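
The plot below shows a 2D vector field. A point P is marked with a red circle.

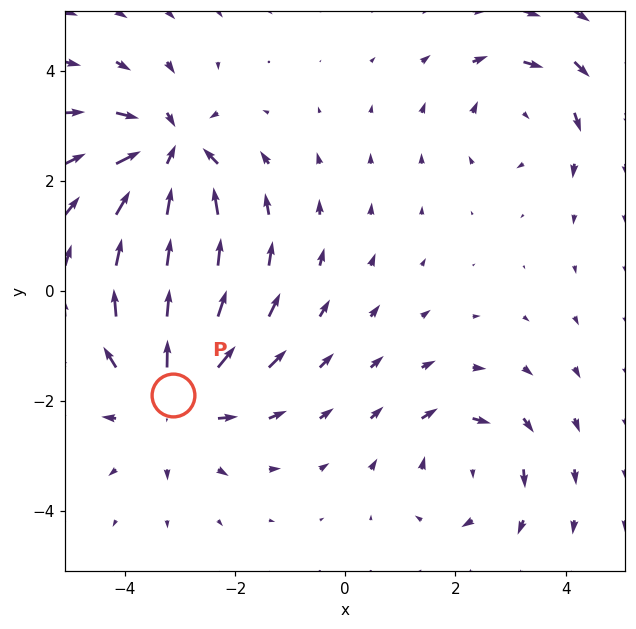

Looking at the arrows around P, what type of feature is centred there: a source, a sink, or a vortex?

source

At P (-3.1, -1.9) the arrows spread outward. Divergence about +4, curl ≈0 — positive divergence with near-zero curl is a source.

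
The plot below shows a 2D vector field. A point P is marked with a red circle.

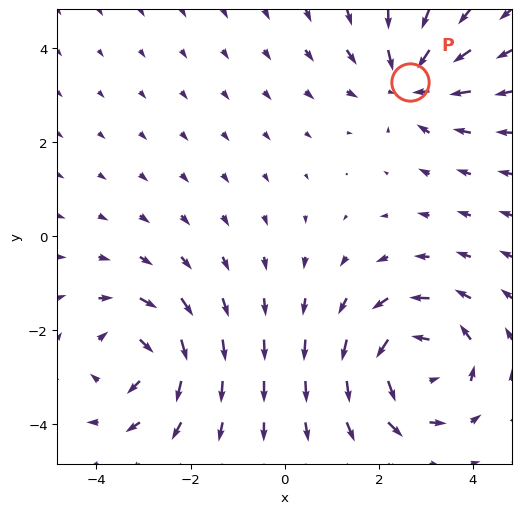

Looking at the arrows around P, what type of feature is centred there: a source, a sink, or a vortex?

sink

At P (2.7, 3.3) the arrows converge inward. Divergence about -4, curl ≈0 — negative divergence with near-zero curl is a sink.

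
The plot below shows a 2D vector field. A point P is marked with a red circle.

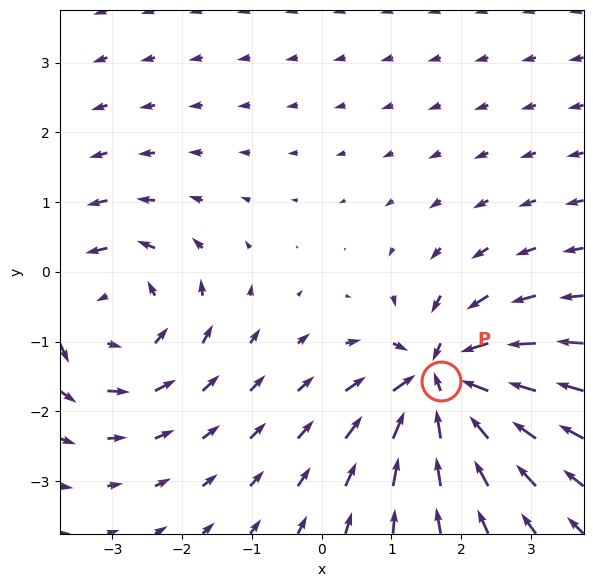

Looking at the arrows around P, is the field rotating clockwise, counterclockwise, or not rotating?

not rotating

Near P at (1.7, -1.6) the arrows show no circulation. The curl there is ≈0.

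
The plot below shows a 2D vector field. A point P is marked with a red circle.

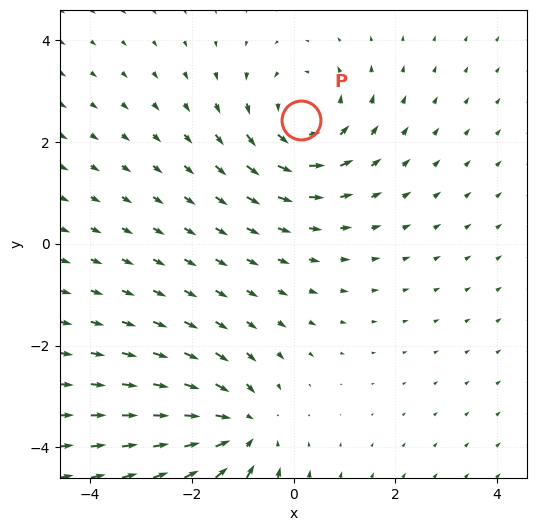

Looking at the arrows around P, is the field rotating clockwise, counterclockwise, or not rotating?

Near P at (0.2, 2.4) the arrows circulate counterclockwise. The curl (z-component) there is about +4; positive curl means counterclockwise rotation.

counterclockwise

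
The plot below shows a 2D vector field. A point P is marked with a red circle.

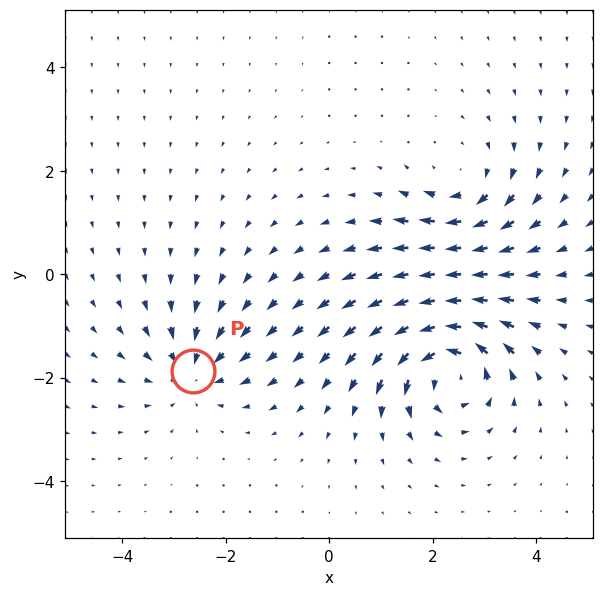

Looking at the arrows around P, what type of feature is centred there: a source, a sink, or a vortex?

sink

At P (-2.6, -1.9) the arrows converge inward. Divergence about -4, curl ≈0 — negative divergence with near-zero curl is a sink.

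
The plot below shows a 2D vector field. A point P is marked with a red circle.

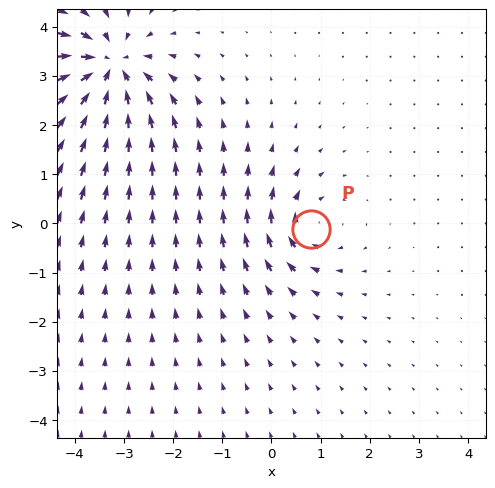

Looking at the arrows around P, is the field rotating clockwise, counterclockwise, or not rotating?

clockwise

Near P at (0.8, -0.1) the arrows circulate clockwise. The curl (z-component) there is about -4; negative curl means clockwise rotation.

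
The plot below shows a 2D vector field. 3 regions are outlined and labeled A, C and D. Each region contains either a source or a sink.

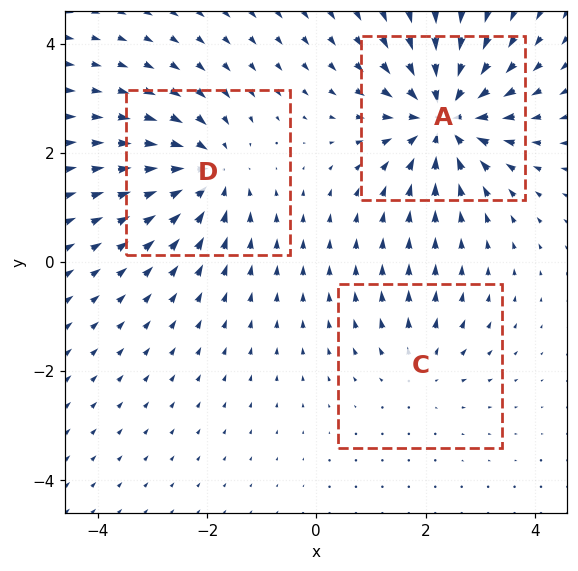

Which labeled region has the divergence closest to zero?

Divergence at each region's feature centre — A: about -5, C: about +2, D: about -4. Region C is closest to zero.

C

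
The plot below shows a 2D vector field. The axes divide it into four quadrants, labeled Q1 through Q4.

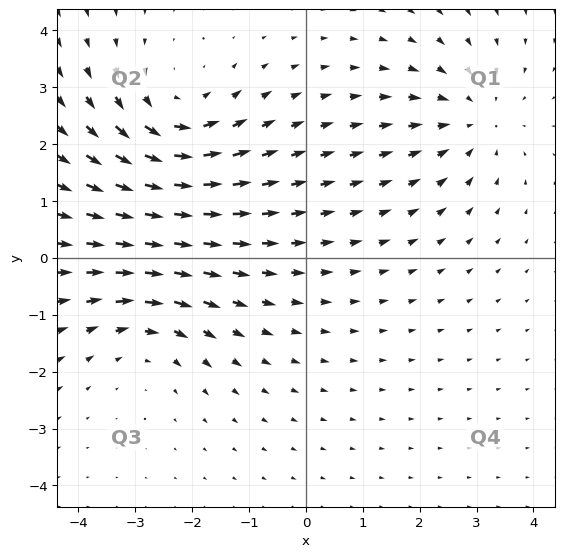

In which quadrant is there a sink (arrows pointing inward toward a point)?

The sink sits at approximately (2.9, 2.4), which lies in quadrant Q1. The divergence there is about -3, negative as expected for a sink.

Q1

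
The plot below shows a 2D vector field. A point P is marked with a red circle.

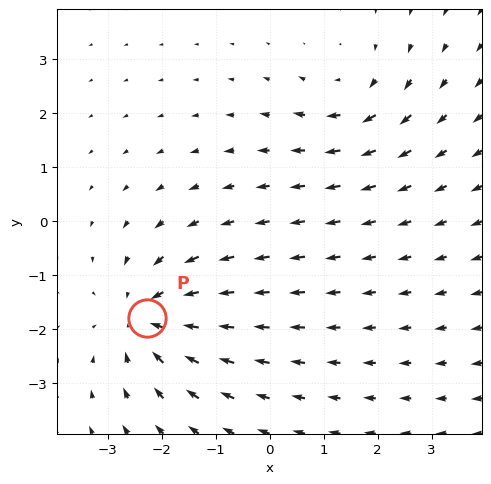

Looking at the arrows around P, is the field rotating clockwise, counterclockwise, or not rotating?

not rotating

Near P at (-2.3, -1.8) the arrows show no circulation. The curl there is ≈0.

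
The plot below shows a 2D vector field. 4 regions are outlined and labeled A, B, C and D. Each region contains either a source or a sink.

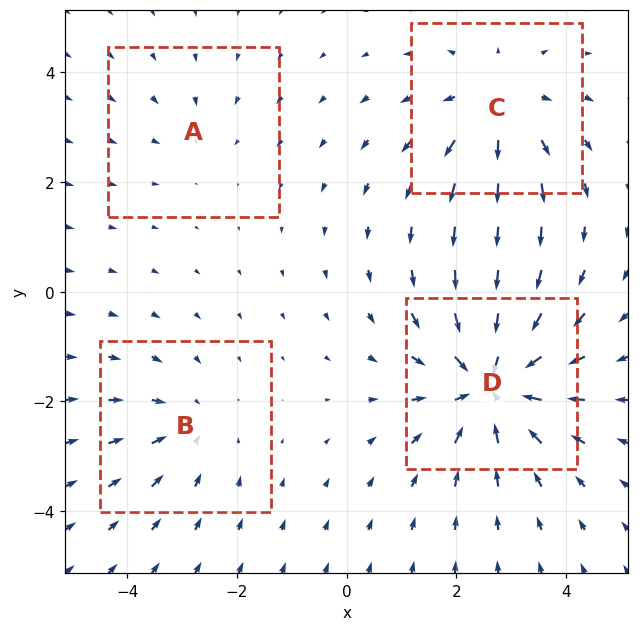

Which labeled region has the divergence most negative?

D

Divergence at each region's feature centre — A: about -2, B: about -3, C: about +4, D: about -6. Region D is most negative.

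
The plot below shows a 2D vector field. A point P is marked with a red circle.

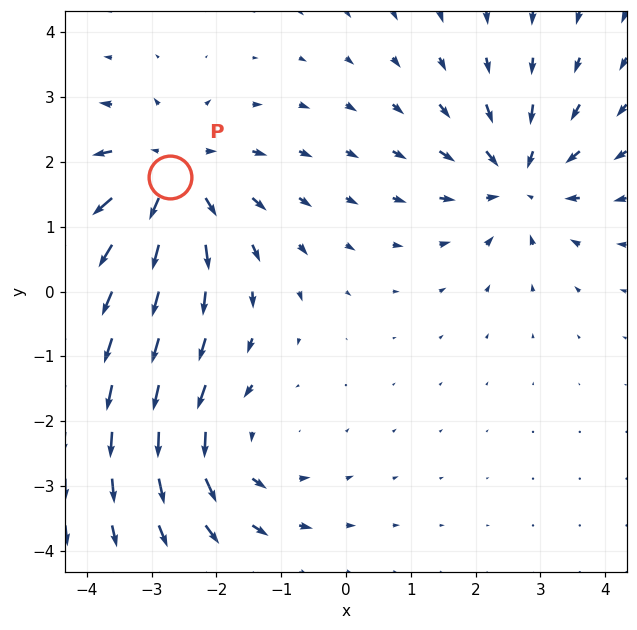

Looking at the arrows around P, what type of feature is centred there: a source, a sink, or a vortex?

source

At P (-2.7, 1.8) the arrows spread outward. Divergence about +4, curl ≈0 — positive divergence with near-zero curl is a source.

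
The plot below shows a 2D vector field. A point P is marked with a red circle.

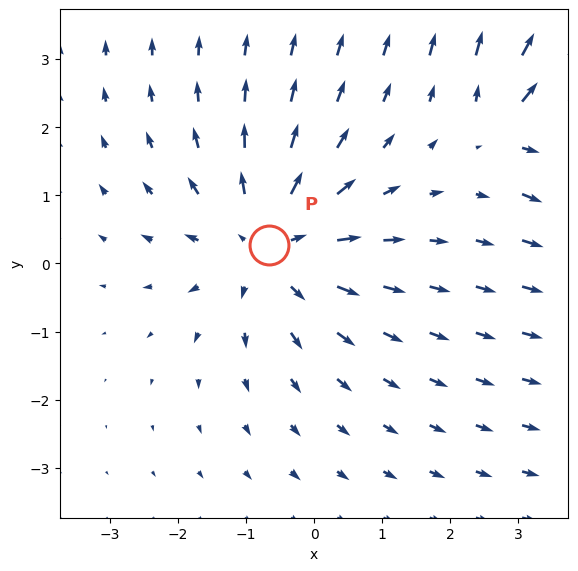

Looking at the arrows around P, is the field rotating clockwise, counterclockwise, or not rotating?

Near P at (-0.7, 0.3) the arrows show no circulation. The curl there is ≈0.

not rotating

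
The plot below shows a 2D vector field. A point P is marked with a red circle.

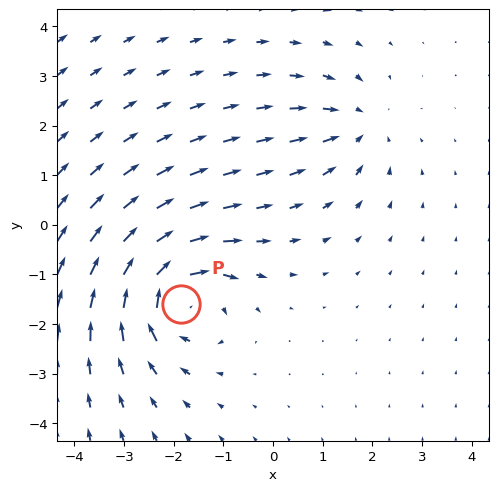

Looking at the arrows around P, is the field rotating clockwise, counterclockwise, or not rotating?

Near P at (-1.8, -1.6) the arrows circulate clockwise. The curl (z-component) there is about -5; negative curl means clockwise rotation.

clockwise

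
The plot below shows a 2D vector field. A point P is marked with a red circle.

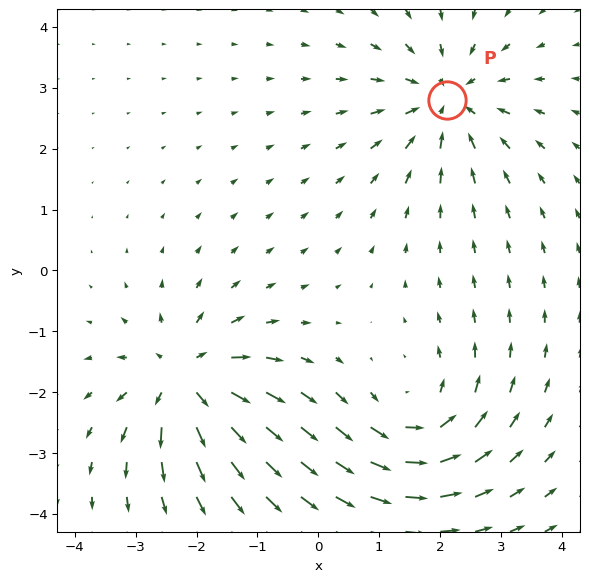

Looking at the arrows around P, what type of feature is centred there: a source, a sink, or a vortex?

sink

At P (2.1, 2.8) the arrows converge inward. Divergence about -5, curl ≈0 — negative divergence with near-zero curl is a sink.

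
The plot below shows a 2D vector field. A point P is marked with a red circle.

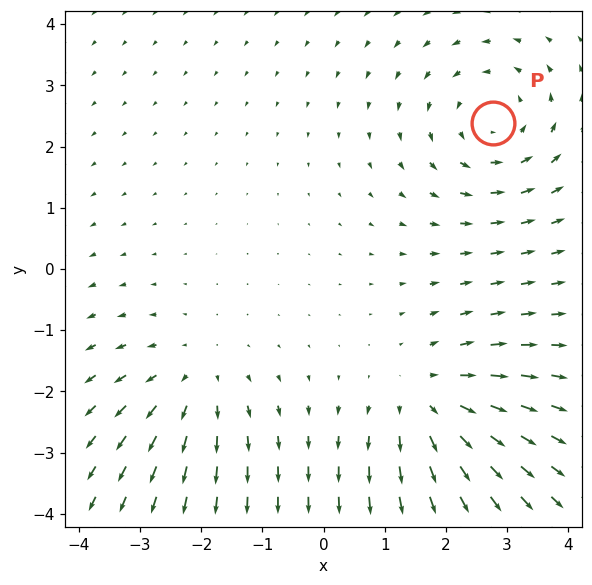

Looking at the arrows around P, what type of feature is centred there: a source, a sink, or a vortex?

At P (2.8, 2.4) the arrows circulate counterclockwise. Divergence ≈0, curl about +3 — near-zero divergence with nonzero curl is a vortex.

vortex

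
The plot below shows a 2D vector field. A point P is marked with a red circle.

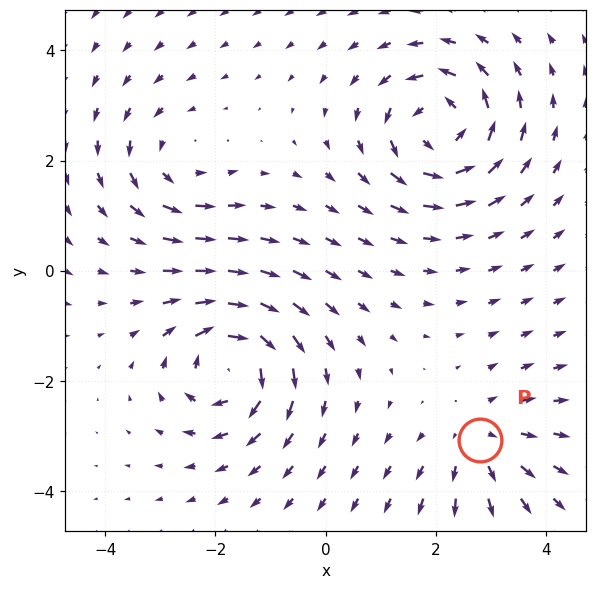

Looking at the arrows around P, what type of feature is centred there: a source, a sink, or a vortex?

At P (2.8, -3.1) the arrows spread outward. Divergence about +3, curl ≈0 — positive divergence with near-zero curl is a source.

source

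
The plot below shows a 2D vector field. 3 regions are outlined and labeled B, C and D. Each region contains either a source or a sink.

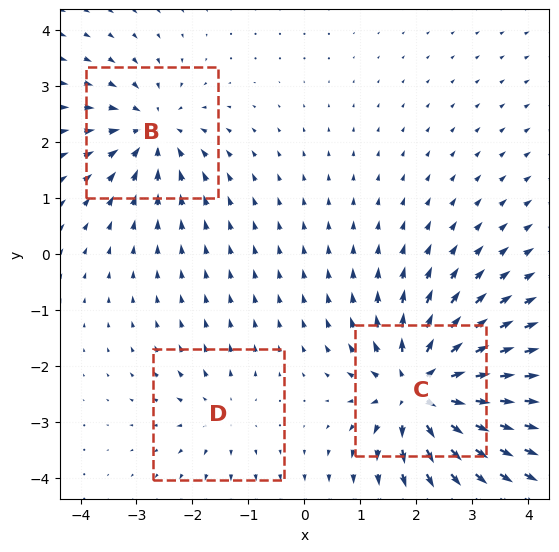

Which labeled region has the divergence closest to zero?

D

Divergence at each region's feature centre — B: about -4, C: about +6, D: about +2. Region D is closest to zero.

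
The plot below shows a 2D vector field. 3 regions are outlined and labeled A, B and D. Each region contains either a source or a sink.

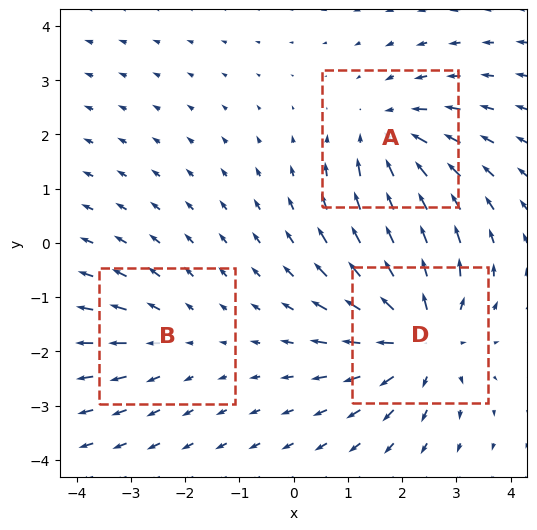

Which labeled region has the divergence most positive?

D

Divergence at each region's feature centre — A: about -3, B: about +2, D: about +4. Region D is most positive.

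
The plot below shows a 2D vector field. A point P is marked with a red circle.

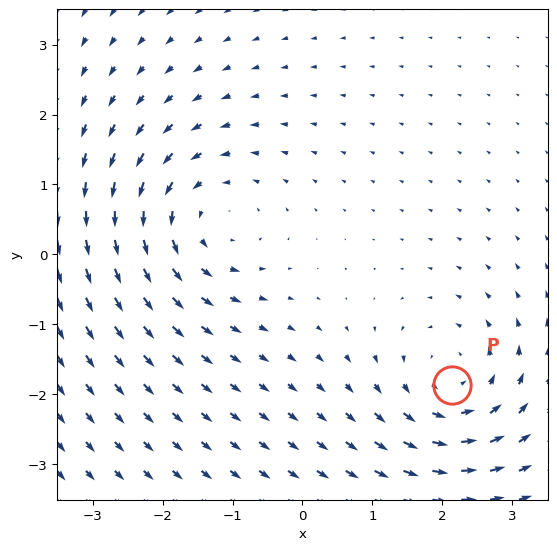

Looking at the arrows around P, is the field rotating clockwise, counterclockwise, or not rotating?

Near P at (2.1, -1.9) the arrows circulate counterclockwise. The curl (z-component) there is about +4; positive curl means counterclockwise rotation.

counterclockwise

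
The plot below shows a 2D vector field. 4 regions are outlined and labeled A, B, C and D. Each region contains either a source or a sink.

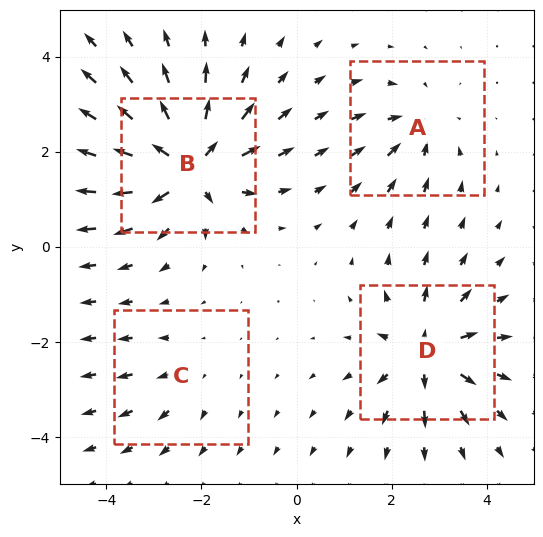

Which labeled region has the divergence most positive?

Divergence at each region's feature centre — A: about -4, B: about +9, C: about +2, D: about +6. Region B is most positive.

B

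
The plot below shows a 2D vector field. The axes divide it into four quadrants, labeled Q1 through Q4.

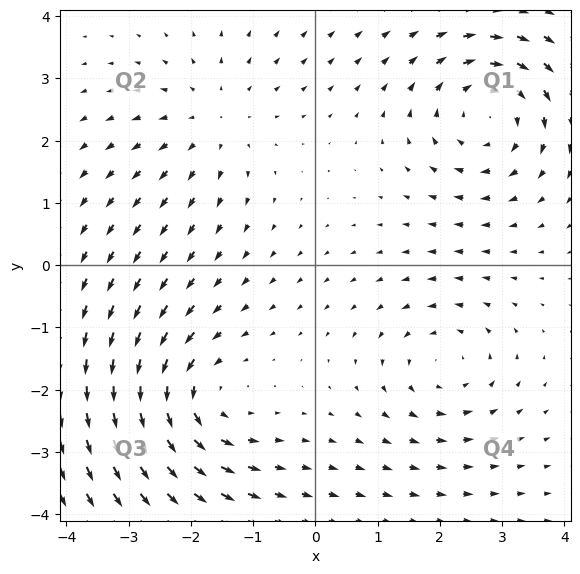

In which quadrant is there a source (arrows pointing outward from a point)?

The source sits at approximately (-1.6, 2.3), which lies in quadrant Q2. The divergence there is about +3, positive as expected for a source.

Q2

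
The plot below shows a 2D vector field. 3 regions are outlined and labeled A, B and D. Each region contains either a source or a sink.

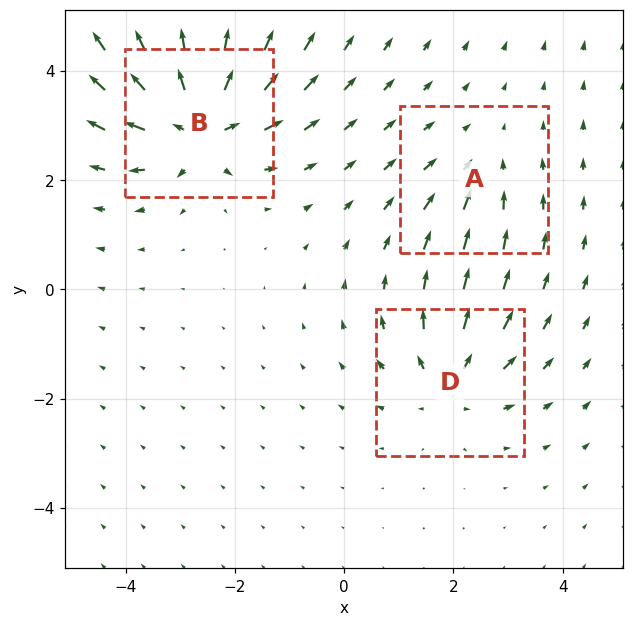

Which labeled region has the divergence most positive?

Divergence at each region's feature centre — A: about -2, B: about +6, D: about +4. Region B is most positive.

B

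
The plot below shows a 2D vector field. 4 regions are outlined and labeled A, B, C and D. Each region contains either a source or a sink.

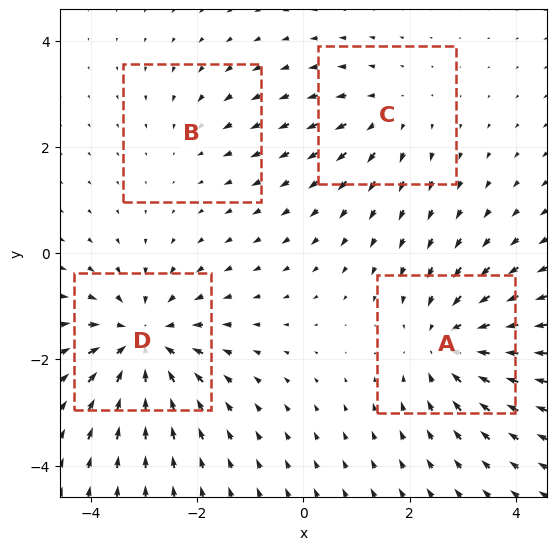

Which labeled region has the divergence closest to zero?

Divergence at each region's feature centre — A: about -5, B: about -2, C: about +3, D: about -6. Region B is closest to zero.

B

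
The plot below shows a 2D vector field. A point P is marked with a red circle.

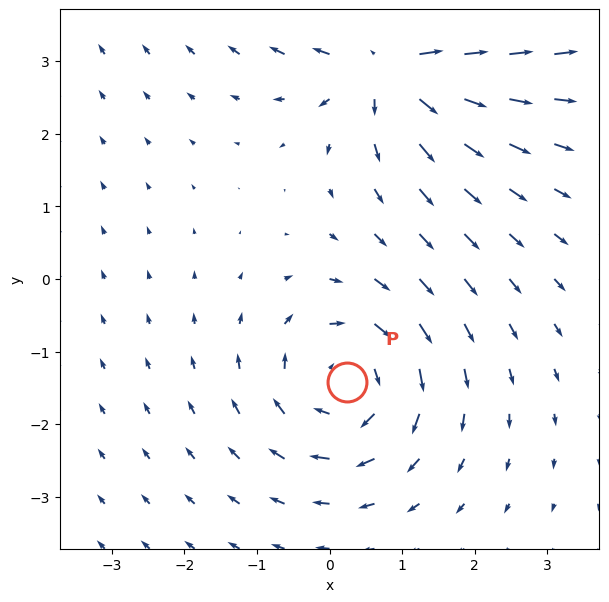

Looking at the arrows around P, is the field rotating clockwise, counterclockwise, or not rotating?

Near P at (0.2, -1.4) the arrows circulate clockwise. The curl (z-component) there is about -4; negative curl means clockwise rotation.

clockwise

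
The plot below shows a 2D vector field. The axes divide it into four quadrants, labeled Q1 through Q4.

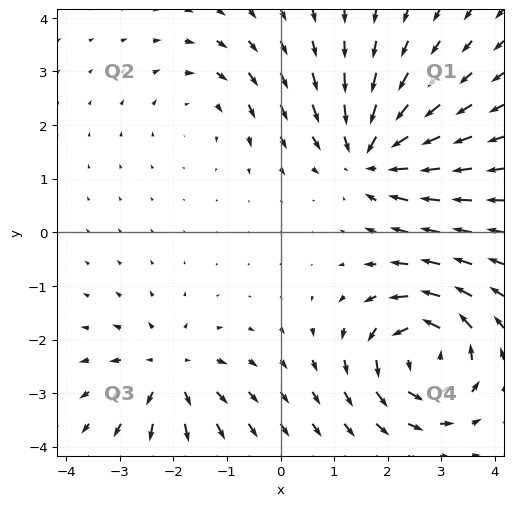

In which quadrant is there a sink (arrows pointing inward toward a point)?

Q1

The sink sits at approximately (1.7, 1.5), which lies in quadrant Q1. The divergence there is about -5, negative as expected for a sink.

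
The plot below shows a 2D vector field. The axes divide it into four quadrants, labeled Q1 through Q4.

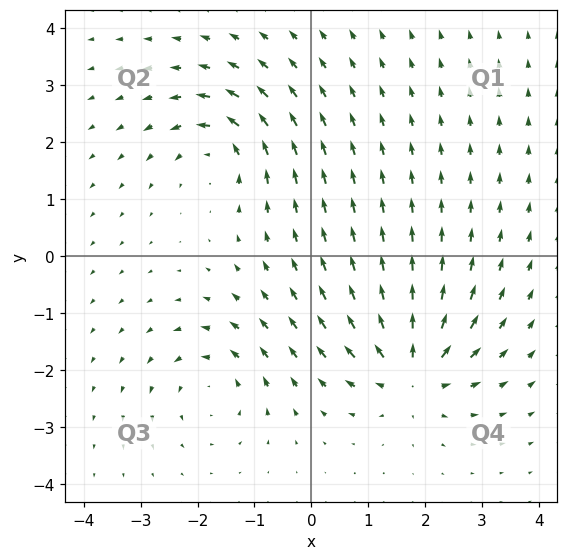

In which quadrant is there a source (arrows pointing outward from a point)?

The source sits at approximately (1.8, -2.0), which lies in quadrant Q4. The divergence there is about +6, positive as expected for a source.

Q4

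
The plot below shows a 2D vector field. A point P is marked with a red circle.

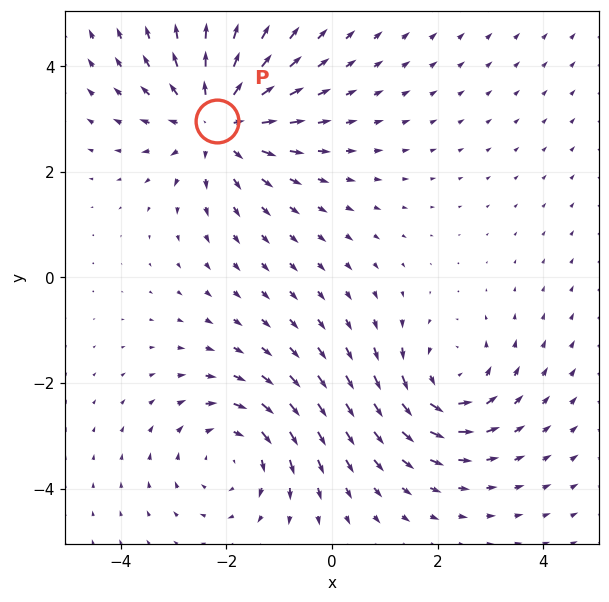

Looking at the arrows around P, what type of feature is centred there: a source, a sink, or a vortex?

At P (-2.2, 3.0) the arrows spread outward. Divergence about +5, curl ≈0 — positive divergence with near-zero curl is a source.

source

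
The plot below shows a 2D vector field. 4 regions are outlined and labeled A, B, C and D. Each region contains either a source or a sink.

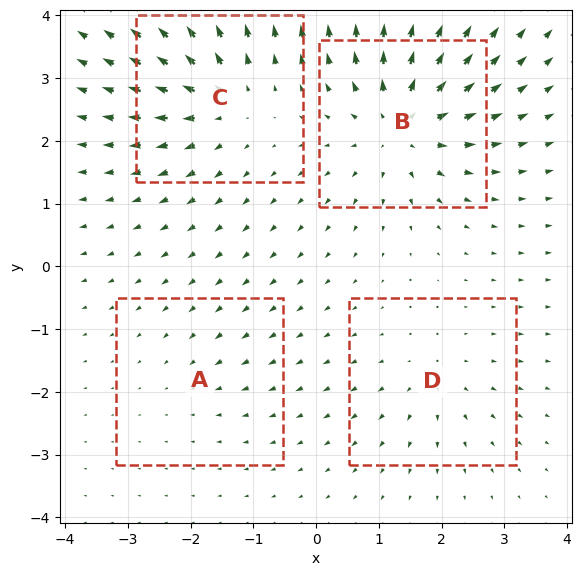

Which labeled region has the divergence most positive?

B

Divergence at each region's feature centre — A: about -2, B: about +7, C: about +6, D: about +3. Region B is most positive.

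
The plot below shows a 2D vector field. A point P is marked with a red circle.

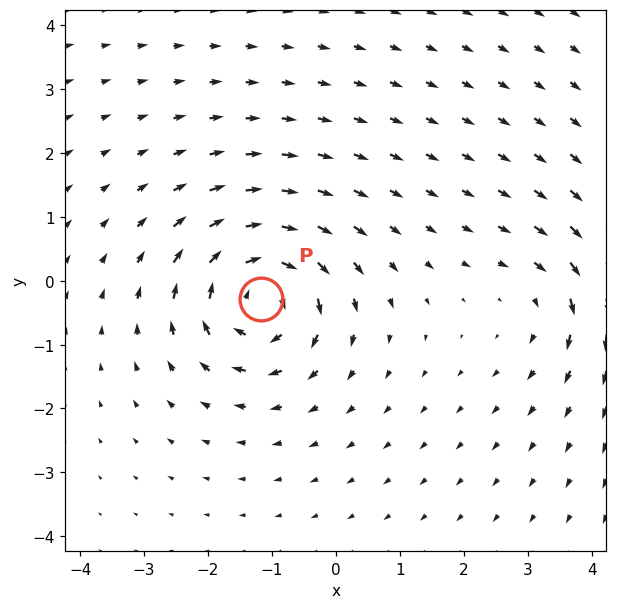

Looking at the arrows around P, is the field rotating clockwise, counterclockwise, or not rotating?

Near P at (-1.2, -0.3) the arrows circulate clockwise. The curl (z-component) there is about -6; negative curl means clockwise rotation.

clockwise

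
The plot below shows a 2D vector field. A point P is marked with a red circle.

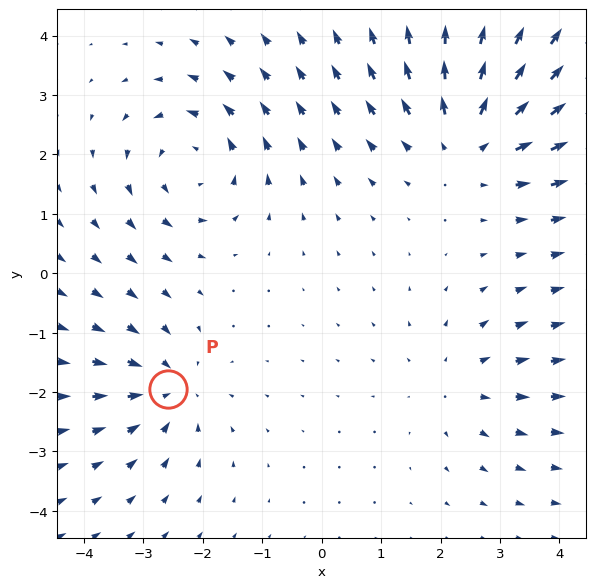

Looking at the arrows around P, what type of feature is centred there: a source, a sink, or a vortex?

sink

At P (-2.6, -1.9) the arrows converge inward. Divergence about -3, curl ≈0 — negative divergence with near-zero curl is a sink.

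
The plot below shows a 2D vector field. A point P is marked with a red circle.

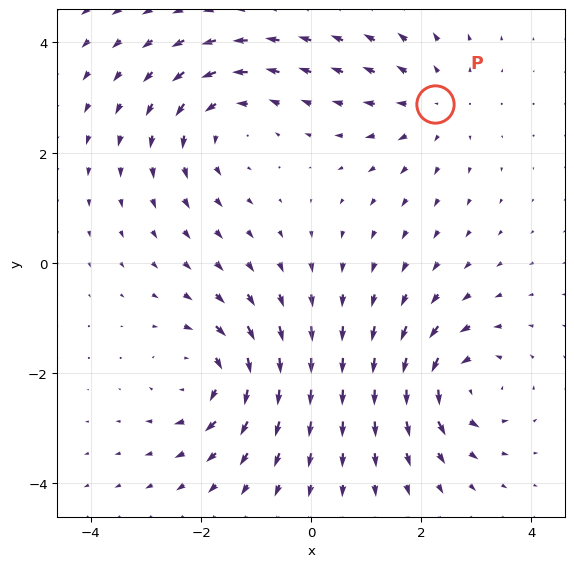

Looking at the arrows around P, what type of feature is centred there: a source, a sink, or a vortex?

source

At P (2.2, 2.9) the arrows spread outward. Divergence about +3, curl ≈0 — positive divergence with near-zero curl is a source.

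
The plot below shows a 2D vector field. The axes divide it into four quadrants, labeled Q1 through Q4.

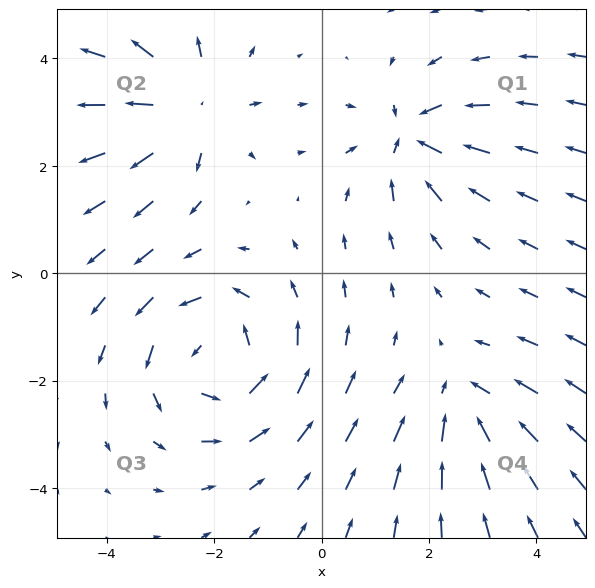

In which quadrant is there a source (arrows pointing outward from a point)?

Q2

The source sits at approximately (-2.5, 3.1), which lies in quadrant Q2. The divergence there is about +4, positive as expected for a source.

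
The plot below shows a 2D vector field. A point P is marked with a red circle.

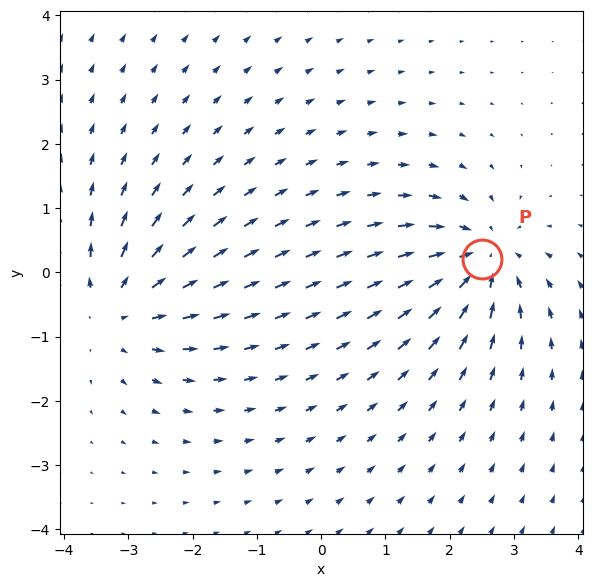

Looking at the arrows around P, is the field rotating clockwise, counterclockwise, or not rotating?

Near P at (2.5, 0.2) the arrows show no circulation. The curl there is ≈0.

not rotating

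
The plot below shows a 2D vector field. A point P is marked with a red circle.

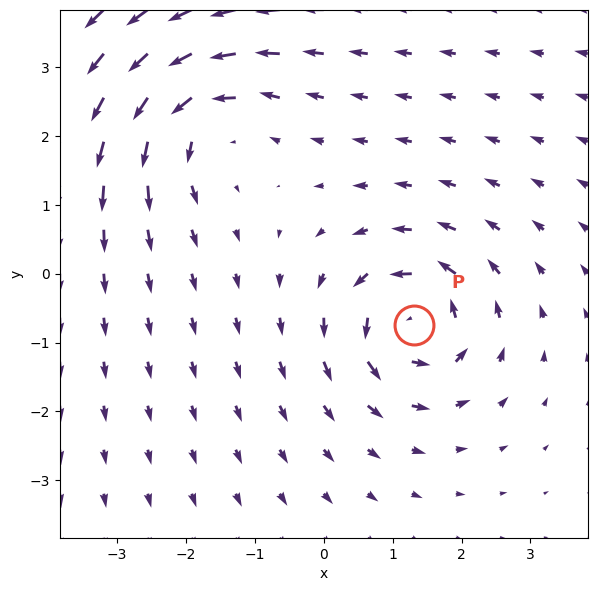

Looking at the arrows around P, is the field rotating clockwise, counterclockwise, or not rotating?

counterclockwise

Near P at (1.3, -0.7) the arrows circulate counterclockwise. The curl (z-component) there is about +6; positive curl means counterclockwise rotation.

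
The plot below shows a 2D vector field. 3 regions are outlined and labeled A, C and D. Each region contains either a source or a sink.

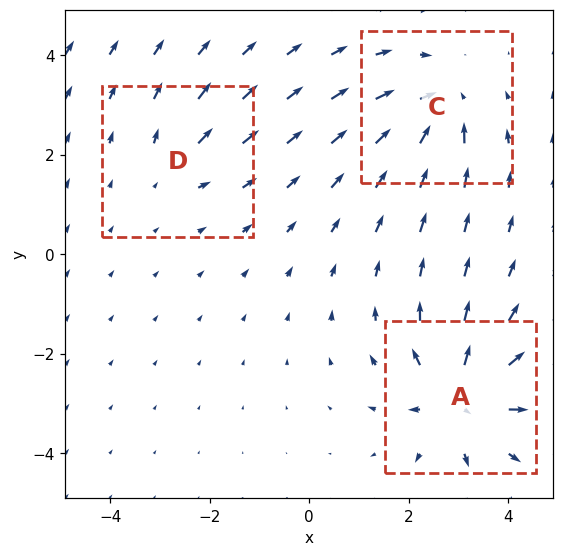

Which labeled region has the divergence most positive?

Divergence at each region's feature centre — A: about +6, C: about -4, D: about +2. Region A is most positive.

A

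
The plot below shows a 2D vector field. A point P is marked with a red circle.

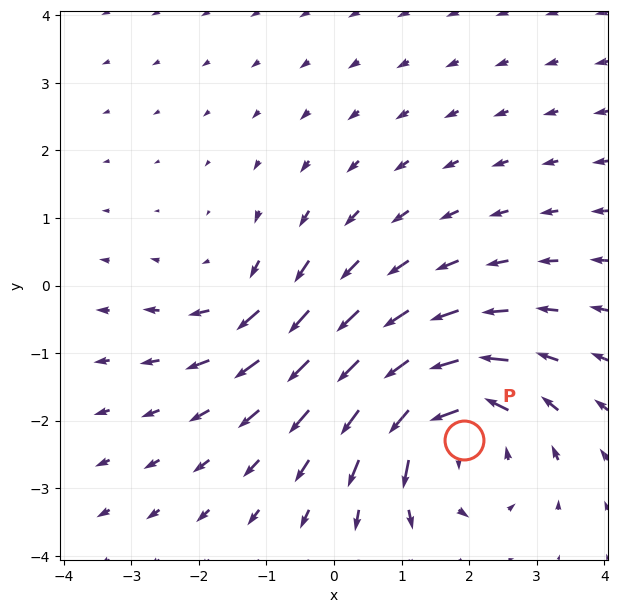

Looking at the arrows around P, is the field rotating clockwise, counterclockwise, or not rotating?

counterclockwise

Near P at (1.9, -2.3) the arrows circulate counterclockwise. The curl (z-component) there is about +5; positive curl means counterclockwise rotation.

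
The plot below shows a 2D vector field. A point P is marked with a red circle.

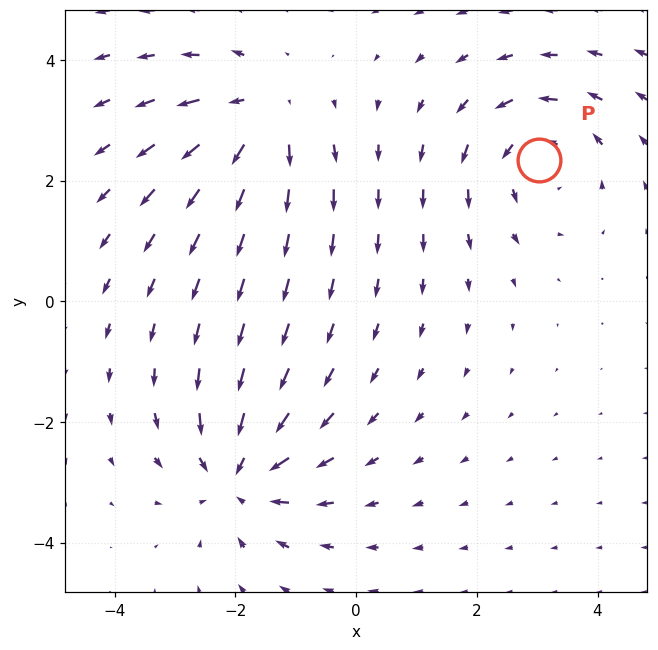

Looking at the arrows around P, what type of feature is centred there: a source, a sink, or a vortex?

At P (3.0, 2.3) the arrows circulate counterclockwise. Divergence ≈0, curl about +4 — near-zero divergence with nonzero curl is a vortex.

vortex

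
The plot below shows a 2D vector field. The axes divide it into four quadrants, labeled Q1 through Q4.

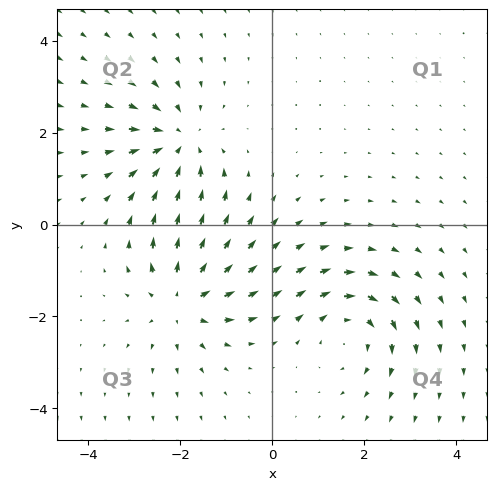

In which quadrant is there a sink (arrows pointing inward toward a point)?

The sink sits at approximately (-2.0, 1.8), which lies in quadrant Q2. The divergence there is about -5, negative as expected for a sink.

Q2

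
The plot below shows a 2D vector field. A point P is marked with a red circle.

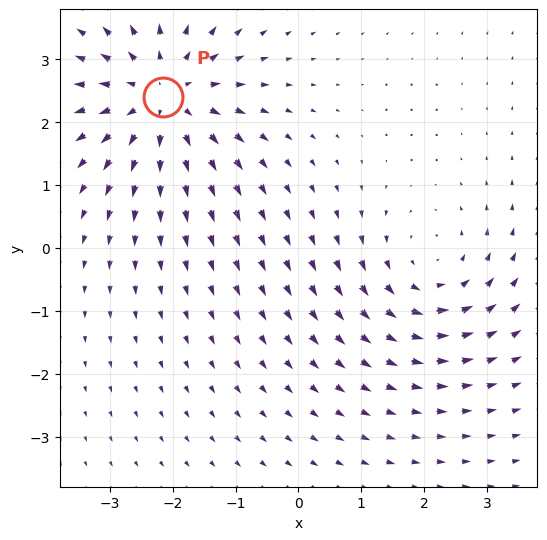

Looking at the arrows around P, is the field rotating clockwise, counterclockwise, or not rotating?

not rotating

Near P at (-2.2, 2.4) the arrows show no circulation. The curl there is ≈0.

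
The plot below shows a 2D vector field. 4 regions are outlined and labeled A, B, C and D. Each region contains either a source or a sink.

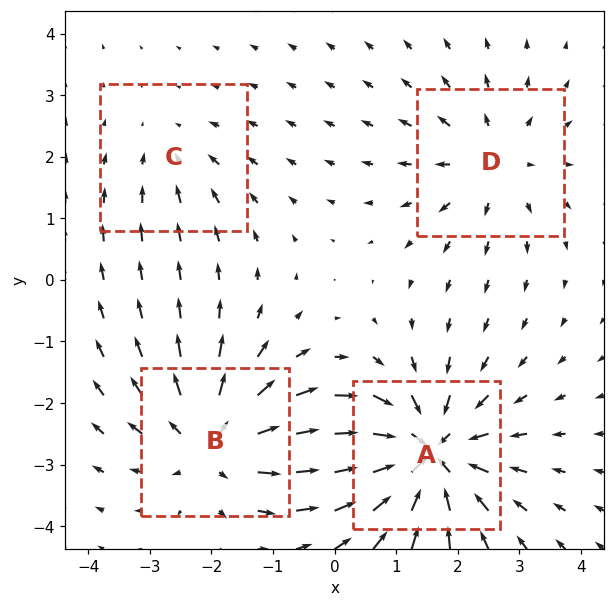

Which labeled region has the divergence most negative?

Divergence at each region's feature centre — A: about -7, B: about +6, C: about -2, D: about +4. Region A is most negative.

A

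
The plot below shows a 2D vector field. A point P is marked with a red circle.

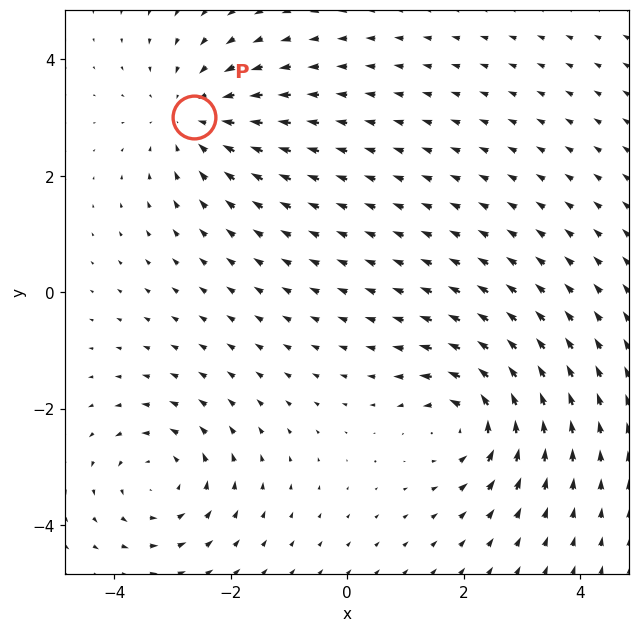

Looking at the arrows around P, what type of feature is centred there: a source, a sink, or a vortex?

At P (-2.6, 3.0) the arrows converge inward. Divergence about -3, curl ≈0 — negative divergence with near-zero curl is a sink.

sink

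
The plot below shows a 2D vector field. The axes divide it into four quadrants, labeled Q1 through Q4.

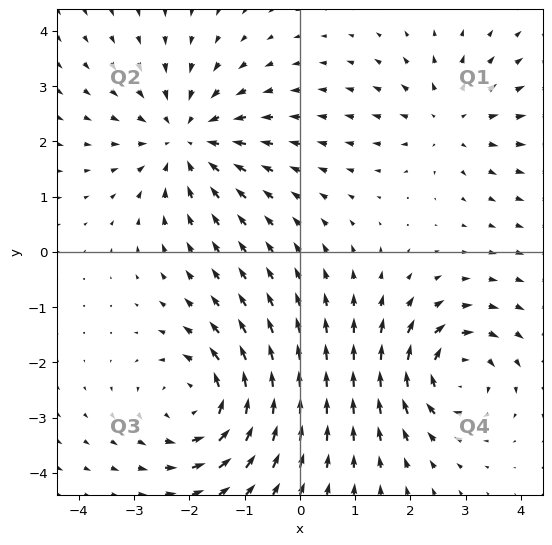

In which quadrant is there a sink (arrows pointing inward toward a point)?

The sink sits at approximately (-2.1, 2.0), which lies in quadrant Q2. The divergence there is about -4, negative as expected for a sink.

Q2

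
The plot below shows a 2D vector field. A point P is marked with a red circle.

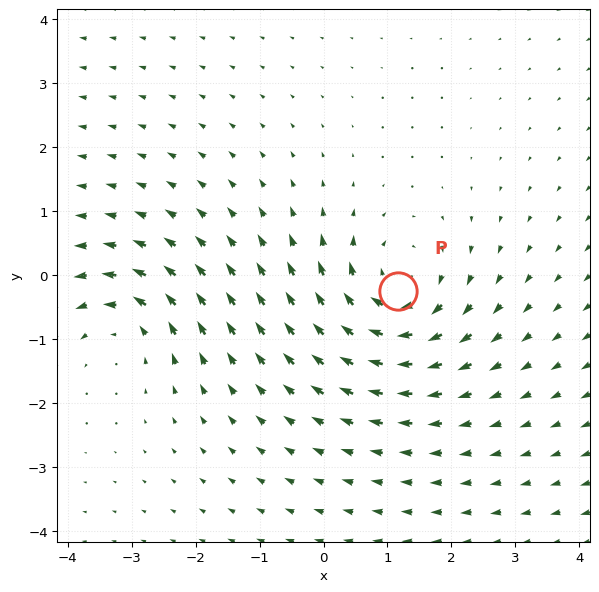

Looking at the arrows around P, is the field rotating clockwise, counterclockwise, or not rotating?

Near P at (1.2, -0.2) the arrows circulate clockwise. The curl (z-component) there is about -4; negative curl means clockwise rotation.

clockwise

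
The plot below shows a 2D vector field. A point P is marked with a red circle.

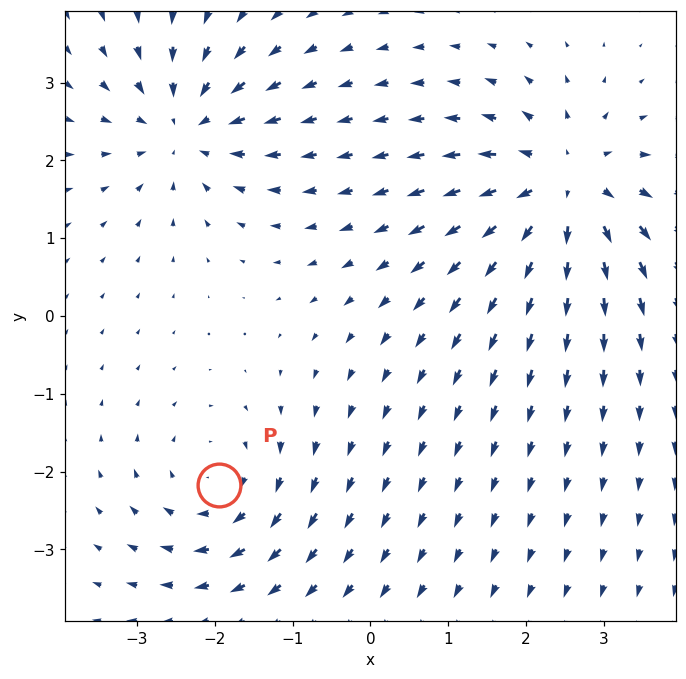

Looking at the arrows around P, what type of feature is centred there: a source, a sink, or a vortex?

At P (-1.9, -2.2) the arrows circulate clockwise. Divergence ≈0, curl about -3 — near-zero divergence with nonzero curl is a vortex.

vortex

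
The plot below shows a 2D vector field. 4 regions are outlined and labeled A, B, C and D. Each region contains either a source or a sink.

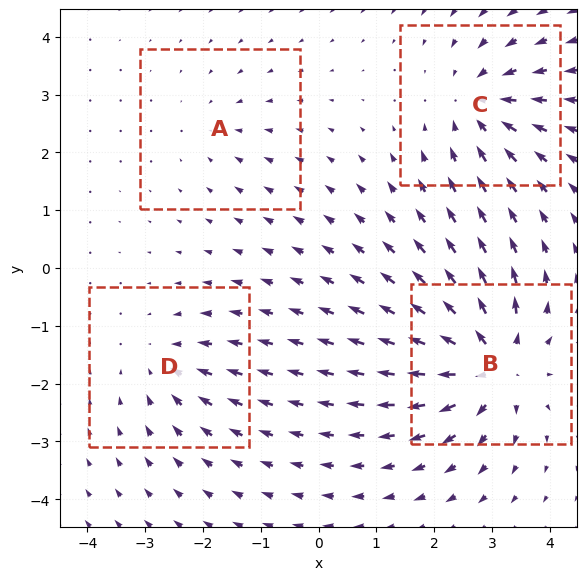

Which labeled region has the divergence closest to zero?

Divergence at each region's feature centre — A: about -2, B: about +8, C: about -5, D: about -4. Region A is closest to zero.

A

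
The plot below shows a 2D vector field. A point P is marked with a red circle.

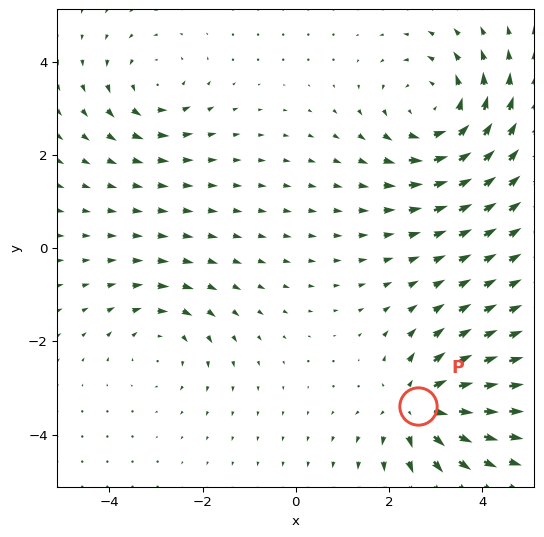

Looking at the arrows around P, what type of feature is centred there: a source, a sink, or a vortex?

At P (2.6, -3.4) the arrows spread outward. Divergence about +4, curl ≈0 — positive divergence with near-zero curl is a source.

source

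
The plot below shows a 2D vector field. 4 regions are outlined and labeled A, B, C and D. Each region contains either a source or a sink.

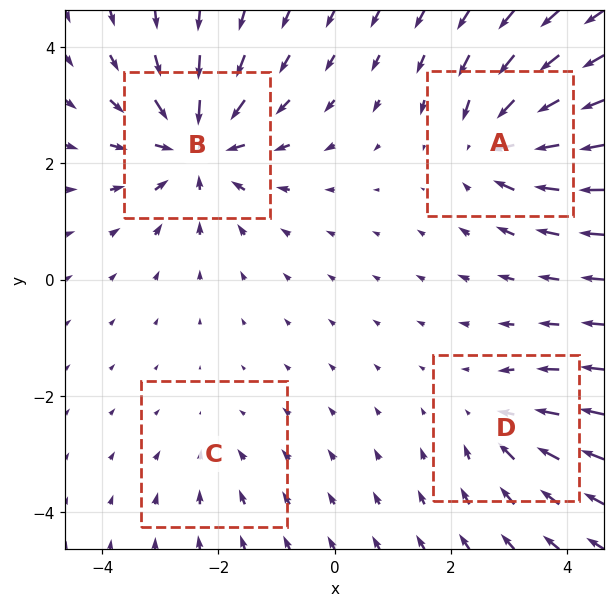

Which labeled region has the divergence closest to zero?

Divergence at each region's feature centre — A: about -5, B: about -7, C: about -2, D: about -3. Region C is closest to zero.

C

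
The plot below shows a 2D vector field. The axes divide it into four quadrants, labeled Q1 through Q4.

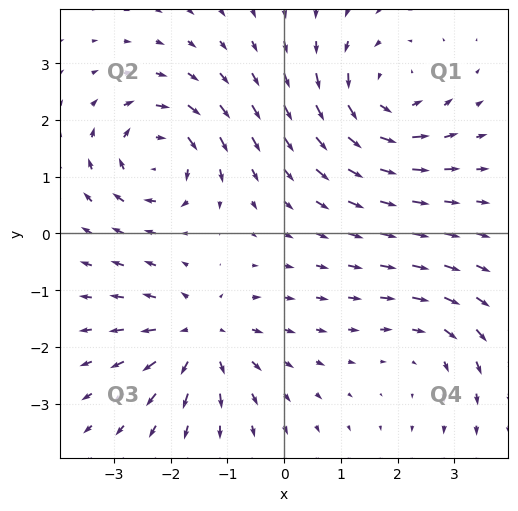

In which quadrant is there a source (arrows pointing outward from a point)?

Q3

The source sits at approximately (-1.5, -1.8), which lies in quadrant Q3. The divergence there is about +5, positive as expected for a source.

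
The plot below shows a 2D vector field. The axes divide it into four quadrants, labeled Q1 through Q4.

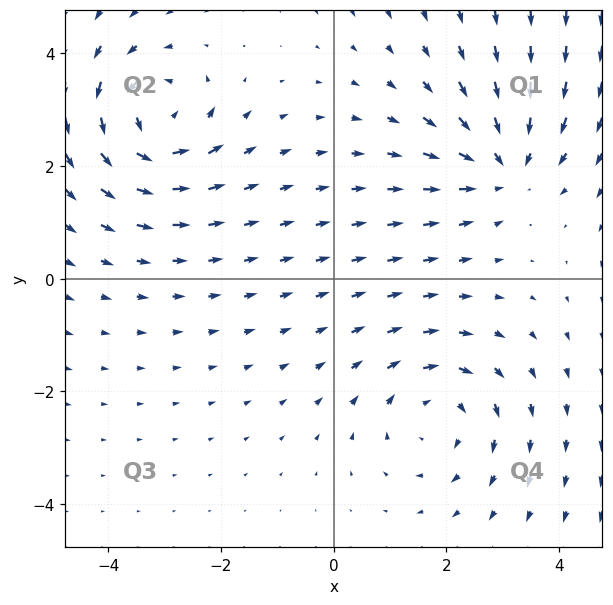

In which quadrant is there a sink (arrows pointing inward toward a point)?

The sink sits at approximately (3.0, 2.0), which lies in quadrant Q1. The divergence there is about -3, negative as expected for a sink.

Q1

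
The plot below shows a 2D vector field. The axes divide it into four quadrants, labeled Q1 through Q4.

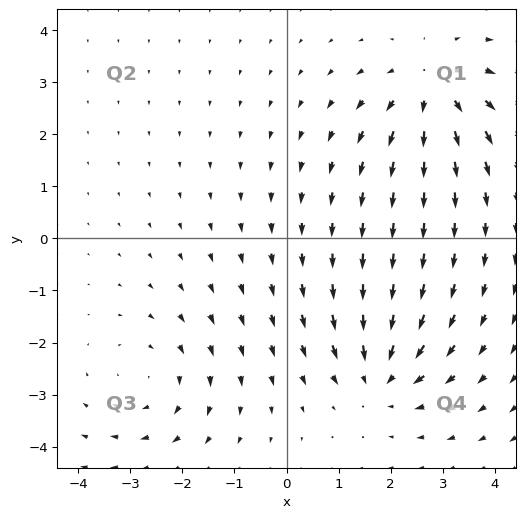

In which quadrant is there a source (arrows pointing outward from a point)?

The source sits at approximately (2.8, 2.9), which lies in quadrant Q1. The divergence there is about +4, positive as expected for a source.

Q1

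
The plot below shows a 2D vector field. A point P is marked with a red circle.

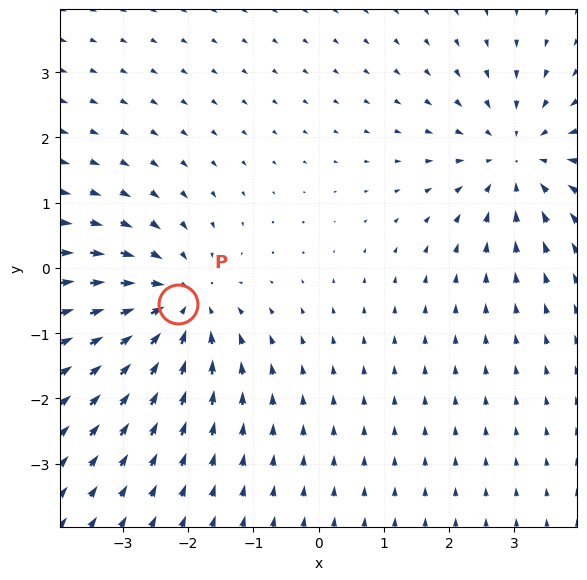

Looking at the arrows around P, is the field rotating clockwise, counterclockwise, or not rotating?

not rotating

Near P at (-2.2, -0.5) the arrows show no circulation. The curl there is ≈0.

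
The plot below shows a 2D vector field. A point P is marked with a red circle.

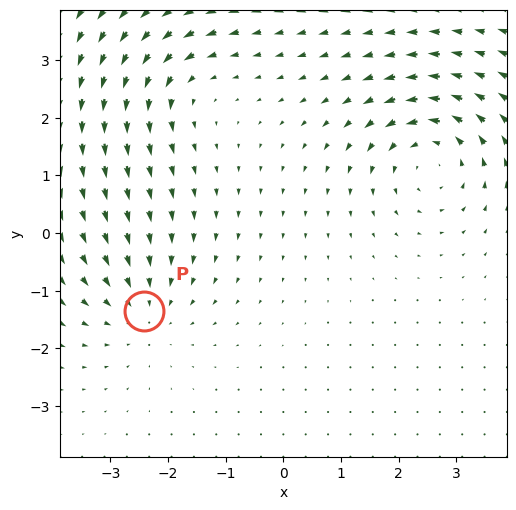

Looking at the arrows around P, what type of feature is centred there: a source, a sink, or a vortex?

At P (-2.4, -1.3) the arrows converge inward. Divergence about -3, curl ≈0 — negative divergence with near-zero curl is a sink.

sink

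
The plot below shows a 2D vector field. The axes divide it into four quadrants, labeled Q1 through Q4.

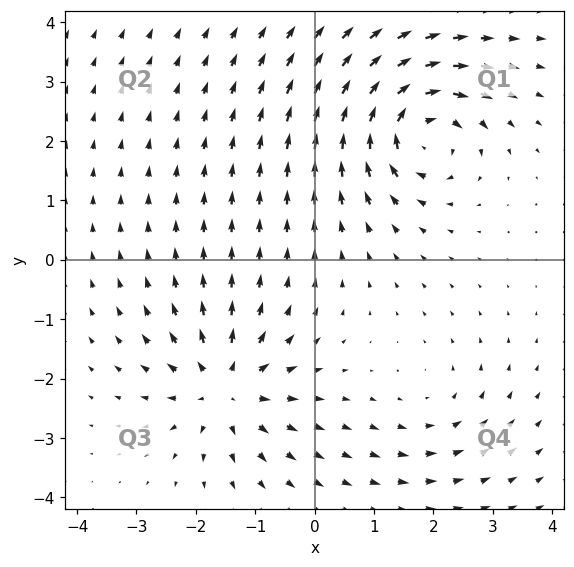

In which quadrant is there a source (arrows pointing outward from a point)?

The source sits at approximately (-1.5, -2.2), which lies in quadrant Q3. The divergence there is about +5, positive as expected for a source.

Q3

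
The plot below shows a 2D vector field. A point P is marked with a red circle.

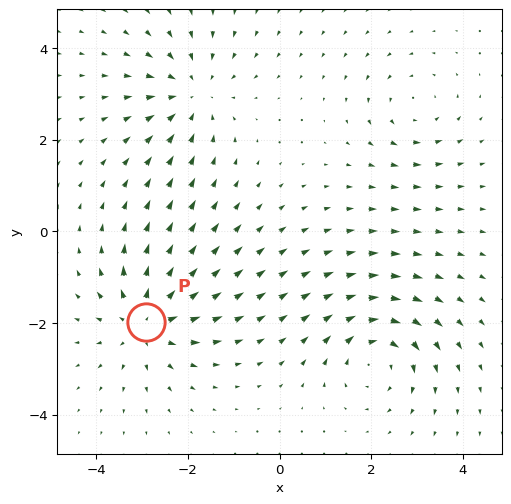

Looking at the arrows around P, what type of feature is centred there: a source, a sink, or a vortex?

source

At P (-2.9, -2.0) the arrows spread outward. Divergence about +5, curl ≈0 — positive divergence with near-zero curl is a source.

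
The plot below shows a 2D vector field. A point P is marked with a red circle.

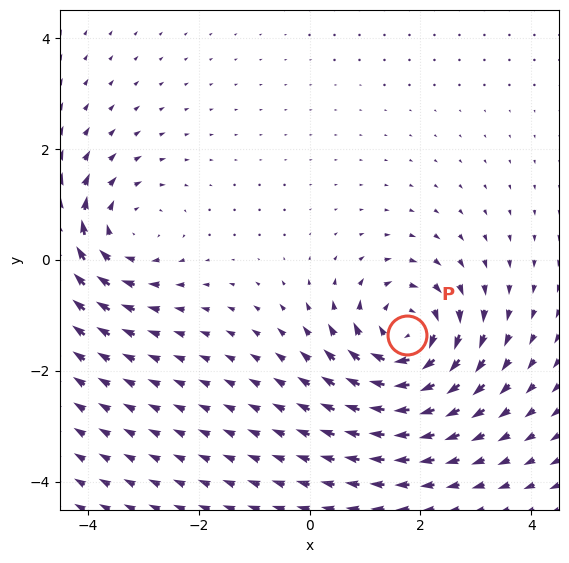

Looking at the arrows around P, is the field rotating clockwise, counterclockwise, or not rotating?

clockwise

Near P at (1.8, -1.4) the arrows circulate clockwise. The curl (z-component) there is about -6; negative curl means clockwise rotation.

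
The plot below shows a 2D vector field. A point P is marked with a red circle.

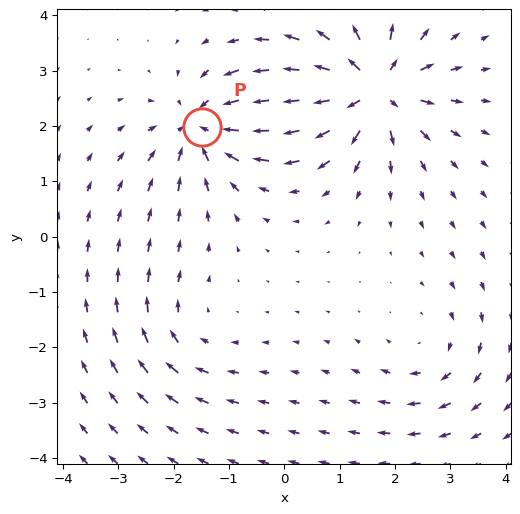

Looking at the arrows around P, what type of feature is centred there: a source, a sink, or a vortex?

At P (-1.5, 2.0) the arrows converge inward. Divergence about -5, curl ≈0 — negative divergence with near-zero curl is a sink.

sink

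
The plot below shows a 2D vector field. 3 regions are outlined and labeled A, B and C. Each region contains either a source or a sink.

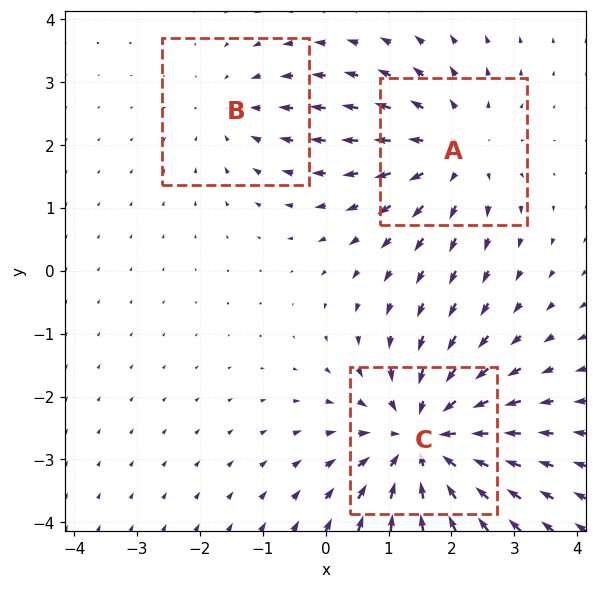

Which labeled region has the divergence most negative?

C

Divergence at each region's feature centre — A: about +3, B: about -2, C: about -4. Region C is most negative.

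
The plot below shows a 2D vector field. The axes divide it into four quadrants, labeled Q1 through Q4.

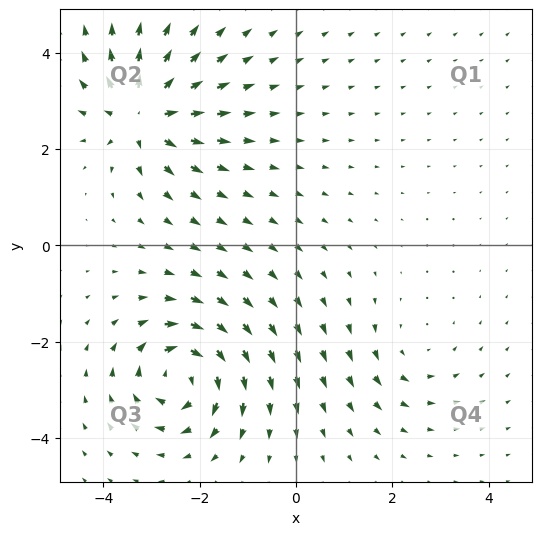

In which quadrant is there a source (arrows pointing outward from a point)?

The source sits at approximately (-3.2, 2.7), which lies in quadrant Q2. The divergence there is about +6, positive as expected for a source.

Q2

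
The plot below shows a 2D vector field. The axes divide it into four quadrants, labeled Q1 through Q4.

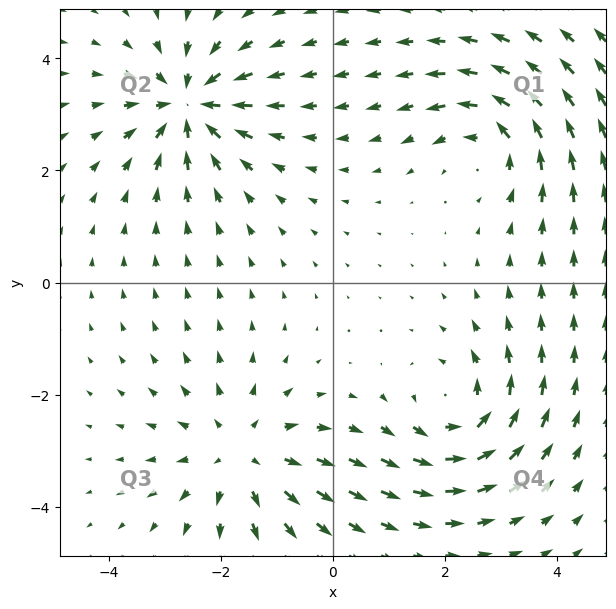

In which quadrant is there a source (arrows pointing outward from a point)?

Q3

The source sits at approximately (-1.6, -3.1), which lies in quadrant Q3. The divergence there is about +4, positive as expected for a source.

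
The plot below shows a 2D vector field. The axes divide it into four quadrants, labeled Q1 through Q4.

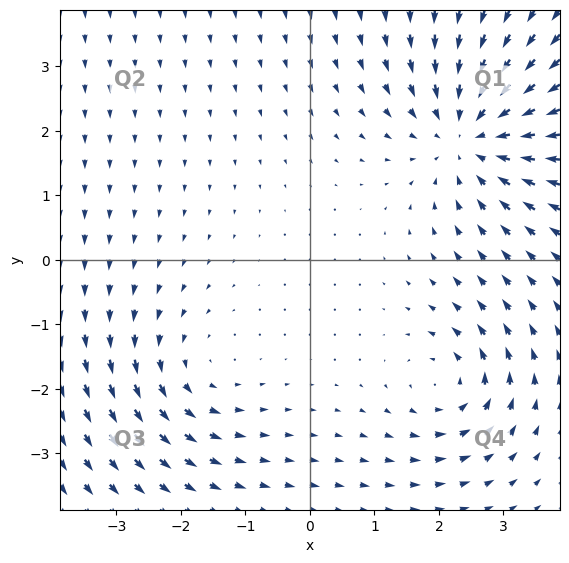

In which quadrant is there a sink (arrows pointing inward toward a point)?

The sink sits at approximately (2.5, 1.9), which lies in quadrant Q1. The divergence there is about -4, negative as expected for a sink.

Q1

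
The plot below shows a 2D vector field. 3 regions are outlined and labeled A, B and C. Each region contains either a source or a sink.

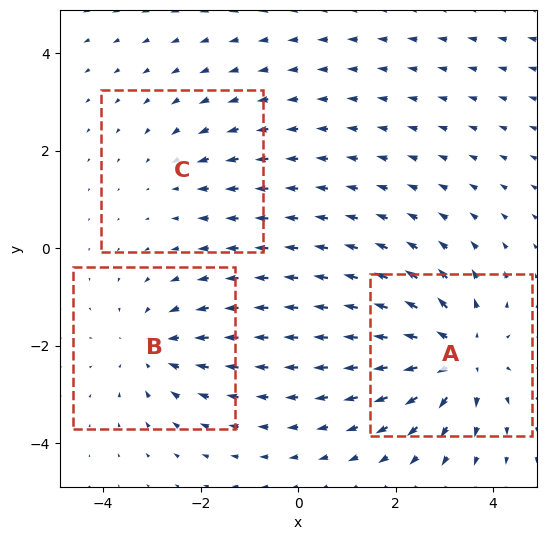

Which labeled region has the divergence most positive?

A

Divergence at each region's feature centre — A: about +5, B: about -3, C: about -2. Region A is most positive.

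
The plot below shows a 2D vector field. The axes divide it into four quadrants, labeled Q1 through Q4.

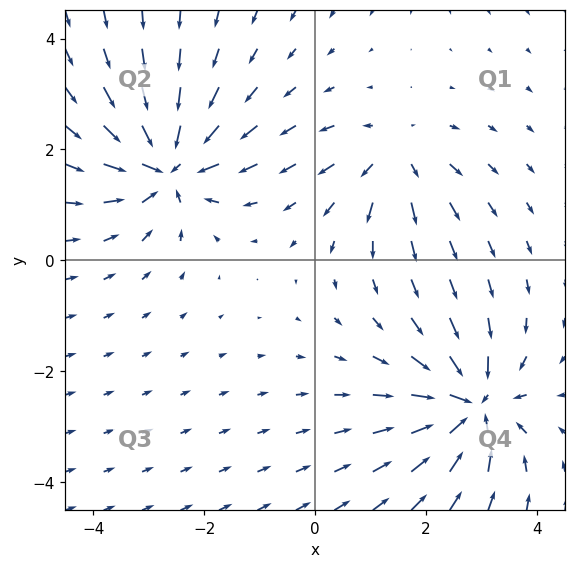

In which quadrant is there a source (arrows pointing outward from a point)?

Q1

The source sits at approximately (1.4, 1.9), which lies in quadrant Q1. The divergence there is about +4, positive as expected for a source.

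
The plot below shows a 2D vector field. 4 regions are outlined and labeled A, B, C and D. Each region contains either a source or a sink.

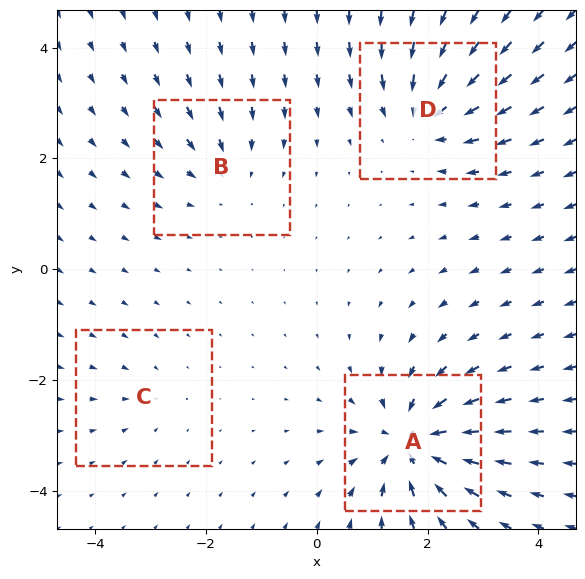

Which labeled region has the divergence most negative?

A

Divergence at each region's feature centre — A: about -8, B: about -3, C: about -2, D: about -6. Region A is most negative.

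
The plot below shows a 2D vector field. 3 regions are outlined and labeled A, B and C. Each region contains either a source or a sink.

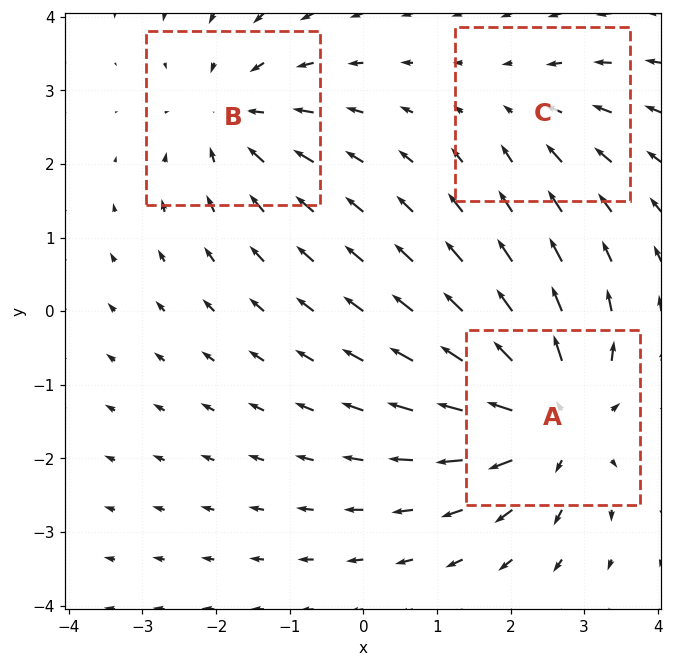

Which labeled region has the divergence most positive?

Divergence at each region's feature centre — A: about +5, B: about -3, C: about -2. Region A is most positive.

A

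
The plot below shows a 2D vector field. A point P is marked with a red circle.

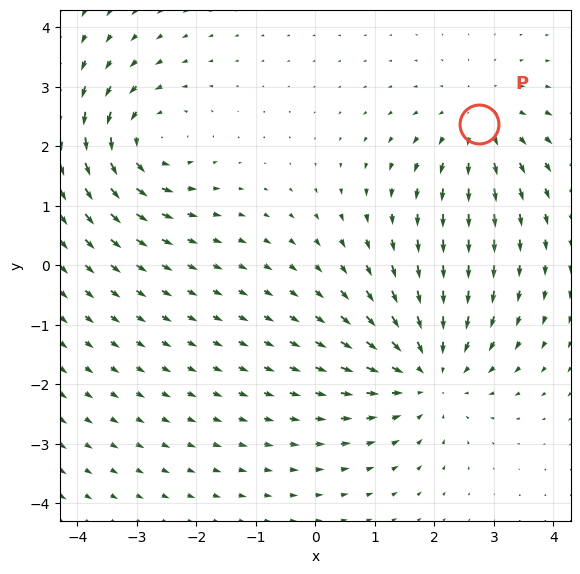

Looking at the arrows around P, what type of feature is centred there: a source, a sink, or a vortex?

At P (2.8, 2.4) the arrows spread outward. Divergence about +2, curl ≈0 — positive divergence with near-zero curl is a source.

source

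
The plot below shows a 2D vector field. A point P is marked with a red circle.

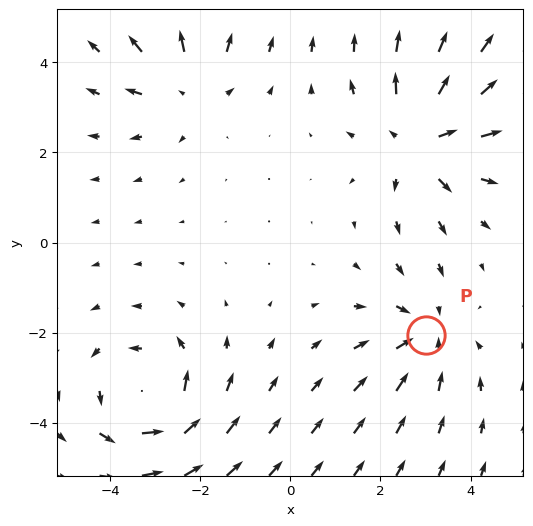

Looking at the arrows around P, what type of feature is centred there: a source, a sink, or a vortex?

sink

At P (3.0, -2.0) the arrows converge inward. Divergence about -4, curl ≈0 — negative divergence with near-zero curl is a sink.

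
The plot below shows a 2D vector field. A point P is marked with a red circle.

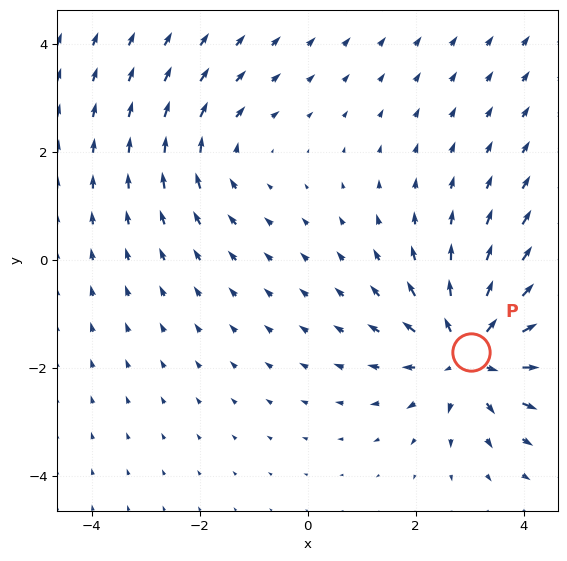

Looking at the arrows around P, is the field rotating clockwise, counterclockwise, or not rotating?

Near P at (3.0, -1.7) the arrows show no circulation. The curl there is ≈0.

not rotating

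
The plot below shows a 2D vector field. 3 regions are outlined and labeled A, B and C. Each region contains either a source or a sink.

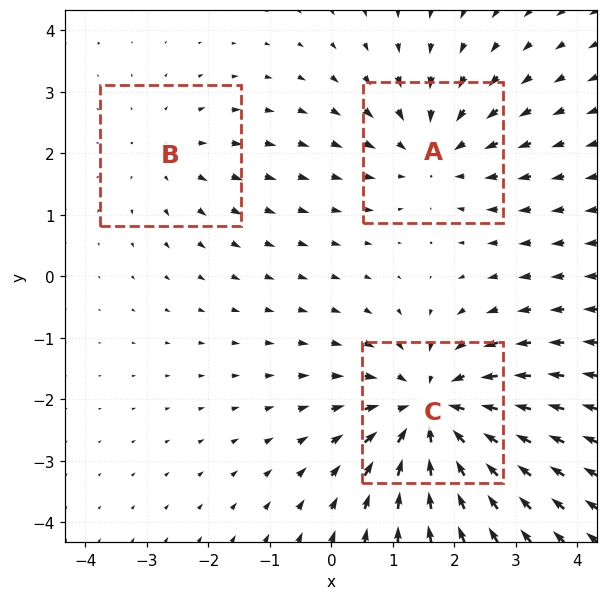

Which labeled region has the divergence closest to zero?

Divergence at each region's feature centre — A: about -3, B: about +2, C: about -5. Region B is closest to zero.

B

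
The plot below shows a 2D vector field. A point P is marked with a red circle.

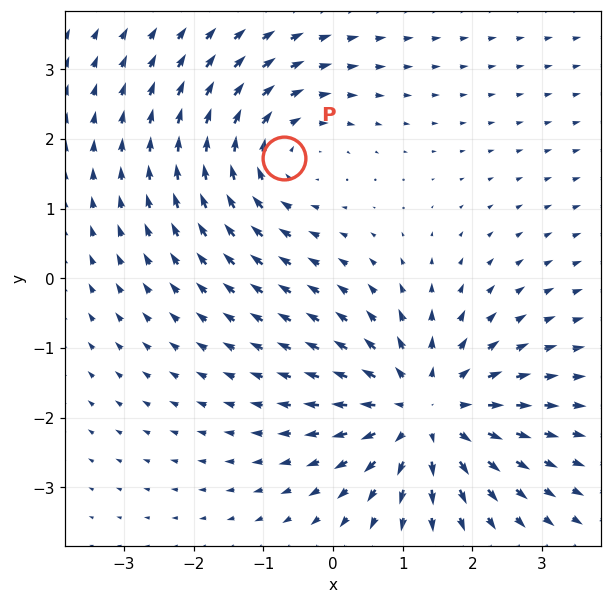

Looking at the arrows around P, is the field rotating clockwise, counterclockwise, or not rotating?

Near P at (-0.7, 1.7) the arrows circulate clockwise. The curl (z-component) there is about -3; negative curl means clockwise rotation.

clockwise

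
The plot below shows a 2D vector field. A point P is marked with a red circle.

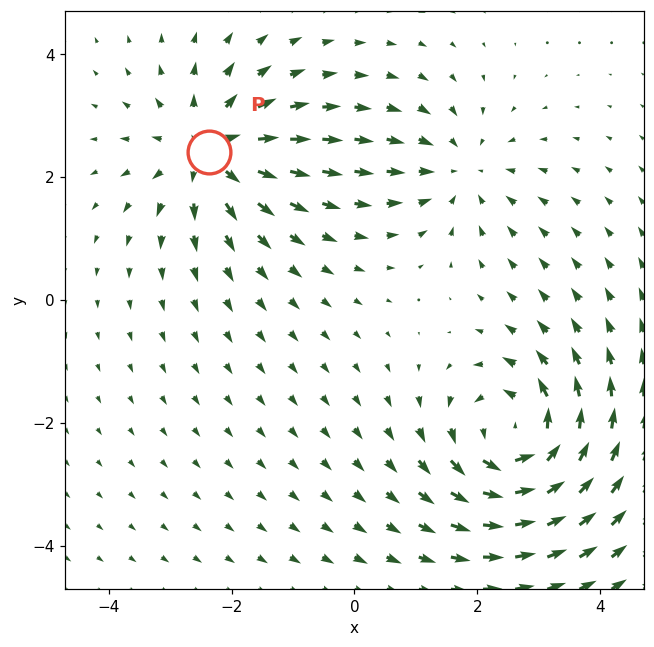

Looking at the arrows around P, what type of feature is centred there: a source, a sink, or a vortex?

At P (-2.4, 2.4) the arrows spread outward. Divergence about +4, curl ≈0 — positive divergence with near-zero curl is a source.

source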